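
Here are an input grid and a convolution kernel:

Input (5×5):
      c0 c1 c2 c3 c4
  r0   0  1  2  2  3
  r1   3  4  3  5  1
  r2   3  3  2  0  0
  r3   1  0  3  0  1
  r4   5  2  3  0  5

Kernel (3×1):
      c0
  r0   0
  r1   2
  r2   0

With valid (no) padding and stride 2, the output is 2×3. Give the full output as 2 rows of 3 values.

Output[0,0]: The receptive field on the input at this output position is [0 / 3 / 3]. Elementwise product with the kernel and sum: 3·2.

6 6 2
2 6 2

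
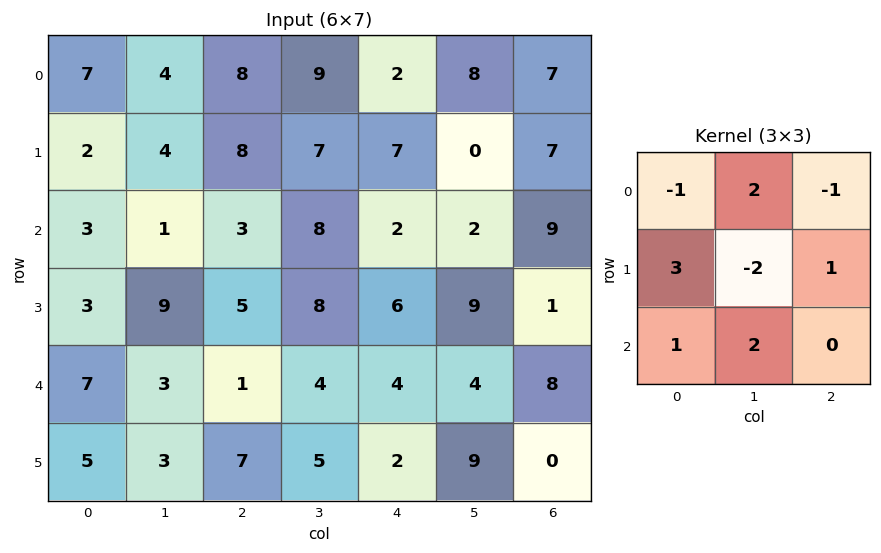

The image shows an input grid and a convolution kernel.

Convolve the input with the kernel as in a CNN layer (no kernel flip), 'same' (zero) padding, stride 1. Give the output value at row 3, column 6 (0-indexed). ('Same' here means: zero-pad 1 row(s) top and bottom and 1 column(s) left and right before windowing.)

61

The receptive field on the zero-padded input at this output position is [2 9 0 / 9 1 0 / 4 8 0]. Elementwise product with the kernel and sum: 2·-1 + 9·2 + 0·-1 + 9·3 + 1·-2 + 0·1 + 4·1 + 8·2.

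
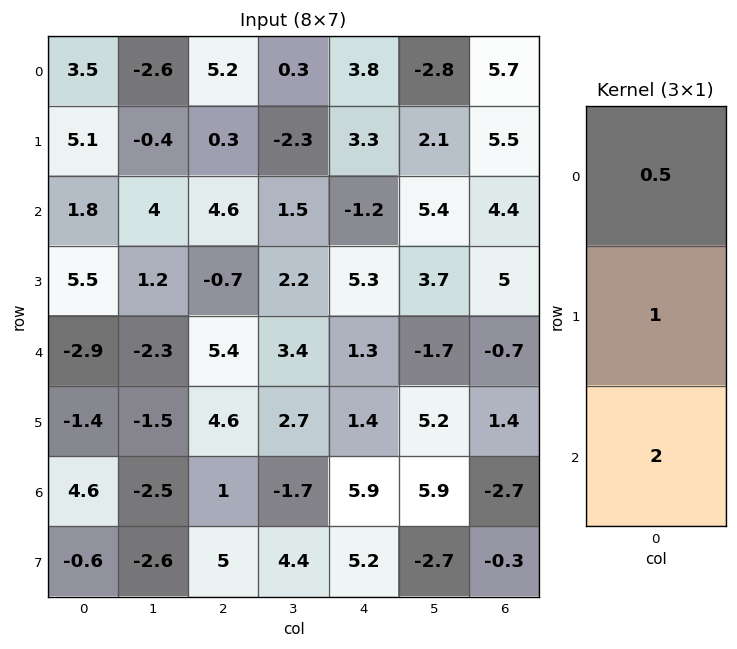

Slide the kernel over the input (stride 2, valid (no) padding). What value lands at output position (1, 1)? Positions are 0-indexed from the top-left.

The receptive field on the input at this output position is [4.6 / -0.7 / 5.4]. Elementwise product with the kernel and sum: 4.6·0.5 + -0.7·1 + 5.4·2.

12.4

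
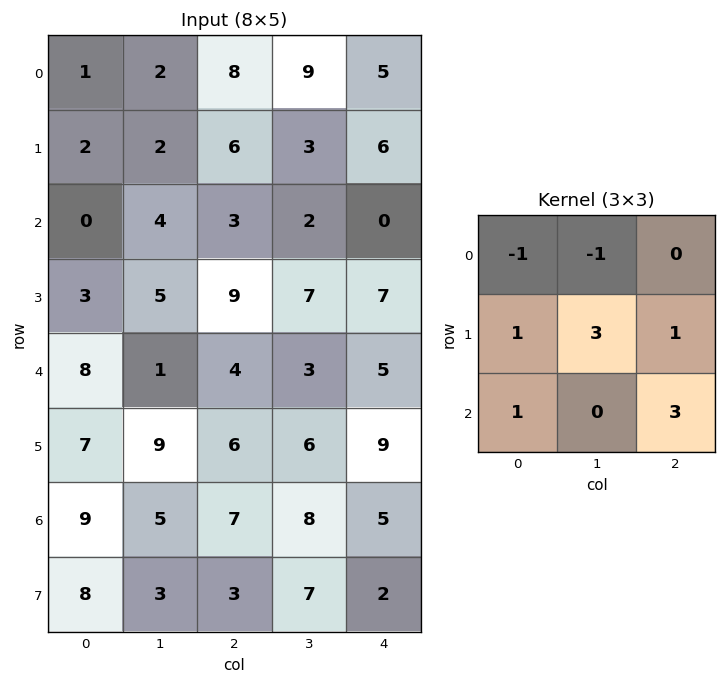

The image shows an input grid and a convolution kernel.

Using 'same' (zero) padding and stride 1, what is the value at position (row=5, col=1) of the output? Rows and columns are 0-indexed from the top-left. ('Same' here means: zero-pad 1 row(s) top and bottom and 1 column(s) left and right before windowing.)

61

The receptive field on the zero-padded input at this output position is [8 1 4 / 7 9 6 / 9 5 7]. Elementwise product with the kernel and sum: 8·-1 + 1·-1 + 7·1 + 9·3 + 6·1 + 9·1 + 7·3.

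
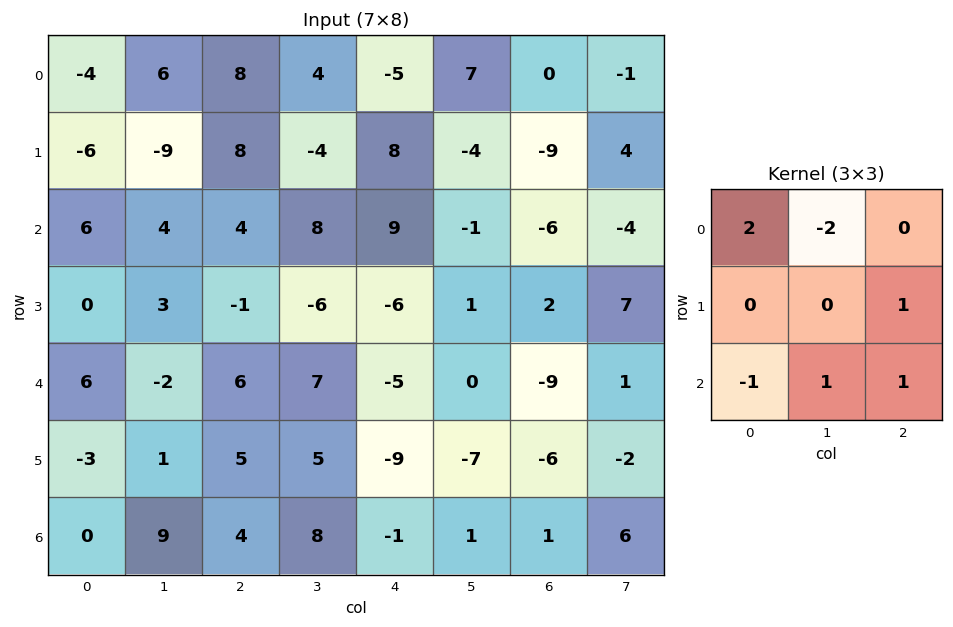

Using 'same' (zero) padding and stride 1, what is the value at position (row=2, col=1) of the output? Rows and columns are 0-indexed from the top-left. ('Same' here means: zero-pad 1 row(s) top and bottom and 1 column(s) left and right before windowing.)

12

The receptive field on the zero-padded input at this output position is [-6 -9 8 / 6 4 4 / 0 3 -1]. Elementwise product with the kernel and sum: -6·2 + -9·-2 + 4·1 + 0·-1 + 3·1 + -1·1.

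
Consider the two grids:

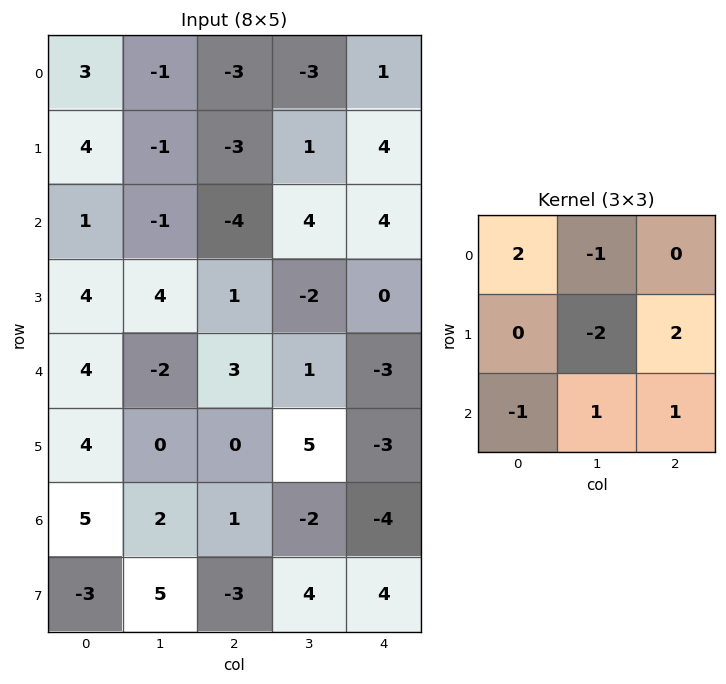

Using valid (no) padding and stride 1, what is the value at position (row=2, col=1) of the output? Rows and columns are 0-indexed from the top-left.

The receptive field on the input at this output position is [-1 -4 4 / 4 1 -2 / -2 3 1]. Elementwise product with the kernel and sum: -1·2 + -4·-1 + 1·-2 + -2·2 + -2·-1 + 3·1 + 1·1.

2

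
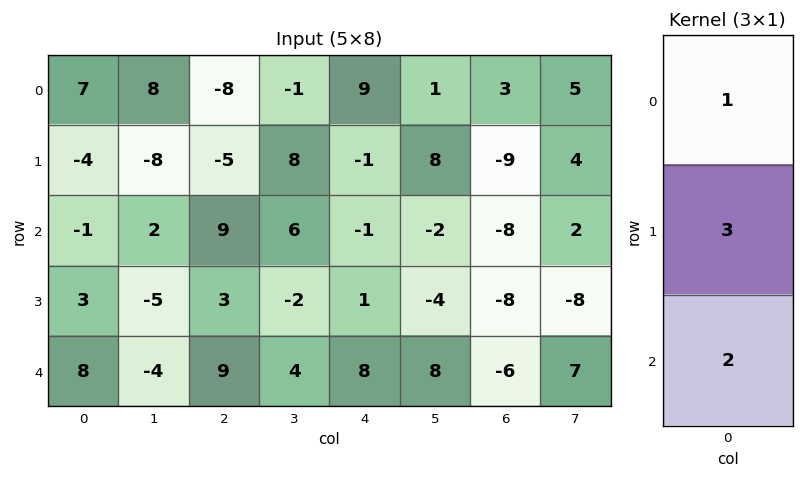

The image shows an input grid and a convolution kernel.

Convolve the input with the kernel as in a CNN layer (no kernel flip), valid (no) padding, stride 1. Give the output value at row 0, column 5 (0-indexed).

21

The receptive field on the input at this output position is [1 / 8 / -2]. Elementwise product with the kernel and sum: 1·1 + 8·3 + -2·2.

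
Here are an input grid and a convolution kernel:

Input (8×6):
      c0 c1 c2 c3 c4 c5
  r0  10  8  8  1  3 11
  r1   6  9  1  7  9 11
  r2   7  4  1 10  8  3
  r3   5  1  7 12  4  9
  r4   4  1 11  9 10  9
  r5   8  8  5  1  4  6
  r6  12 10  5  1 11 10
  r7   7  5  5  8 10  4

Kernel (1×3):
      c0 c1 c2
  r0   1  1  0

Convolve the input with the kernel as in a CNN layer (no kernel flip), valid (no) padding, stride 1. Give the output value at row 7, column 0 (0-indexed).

The receptive field on the input at this output position is [7 5 5]. Elementwise product with the kernel and sum: 7·1 + 5·1.

12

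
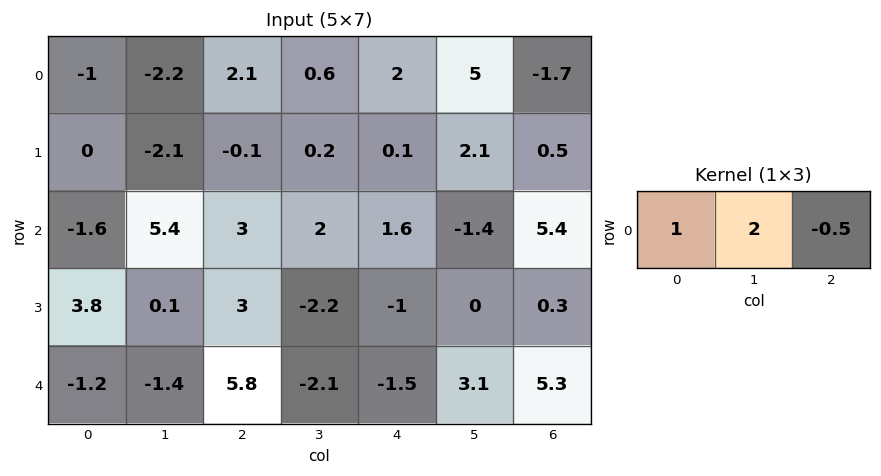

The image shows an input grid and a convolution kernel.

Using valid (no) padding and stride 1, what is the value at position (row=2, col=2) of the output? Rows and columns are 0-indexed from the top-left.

The receptive field on the input at this output position is [3 2 1.6]. Elementwise product with the kernel and sum: 3·1 + 2·2 + 1.6·-0.5.

6.2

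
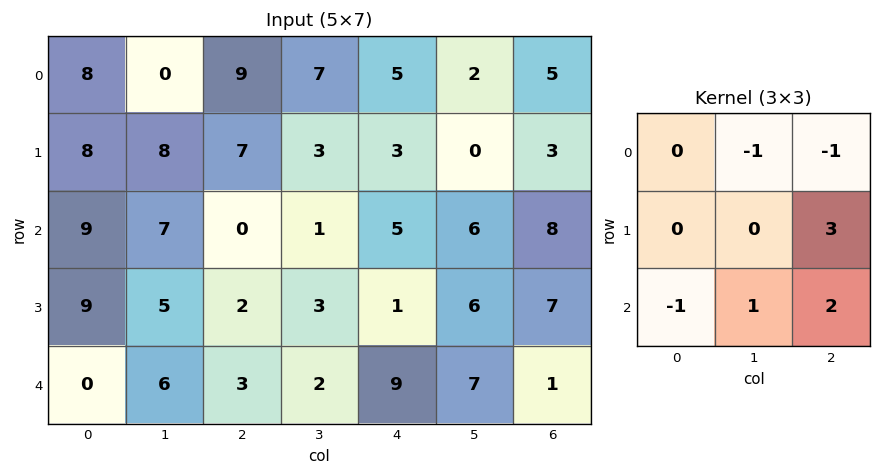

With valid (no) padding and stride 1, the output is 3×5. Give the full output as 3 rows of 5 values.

Output[0,0]: The receptive field on the input at this output position is [8 0 9 / 8 8 7 / 9 7 0]. Elementwise product with the kernel and sum: 0·-1 + 9·-1 + 7·3 + 9·-1 + 7·1 + 0·2.
Output[0,1]: The receptive field on the input at this output position is [0 9 7 / 8 7 3 / 7 0 1]. Elementwise product with the kernel and sum: 9·-1 + 7·-1 + 3·3 + 7·-1 + 0·1 + 1·2.

10 -12 8 9 19
-15 -4 12 25 40
11 9 14 28 7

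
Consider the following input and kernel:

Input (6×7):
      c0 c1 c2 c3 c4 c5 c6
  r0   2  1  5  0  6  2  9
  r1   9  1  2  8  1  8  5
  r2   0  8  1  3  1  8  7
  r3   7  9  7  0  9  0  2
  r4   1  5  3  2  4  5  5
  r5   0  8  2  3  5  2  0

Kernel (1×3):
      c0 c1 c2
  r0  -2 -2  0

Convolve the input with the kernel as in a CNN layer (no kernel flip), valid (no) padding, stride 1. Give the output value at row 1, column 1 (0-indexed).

The receptive field on the input at this output position is [1 2 8]. Elementwise product with the kernel and sum: 1·-2 + 2·-2.

-6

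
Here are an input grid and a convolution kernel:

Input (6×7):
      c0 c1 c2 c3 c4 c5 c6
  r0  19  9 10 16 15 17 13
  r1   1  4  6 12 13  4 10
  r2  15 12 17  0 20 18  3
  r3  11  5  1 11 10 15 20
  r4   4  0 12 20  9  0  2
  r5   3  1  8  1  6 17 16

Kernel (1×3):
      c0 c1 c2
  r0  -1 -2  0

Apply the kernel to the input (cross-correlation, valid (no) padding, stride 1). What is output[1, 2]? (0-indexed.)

-30

The receptive field on the input at this output position is [6 12 13]. Elementwise product with the kernel and sum: 6·-1 + 12·-2.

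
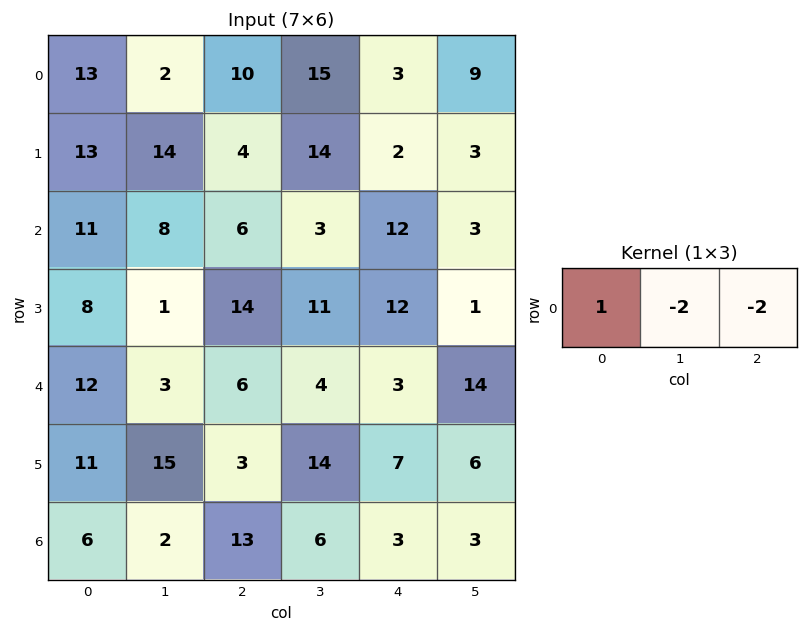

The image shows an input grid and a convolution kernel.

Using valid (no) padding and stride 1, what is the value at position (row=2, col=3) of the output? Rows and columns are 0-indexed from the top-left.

The receptive field on the input at this output position is [3 12 3]. Elementwise product with the kernel and sum: 3·1 + 12·-2 + 3·-2.

-27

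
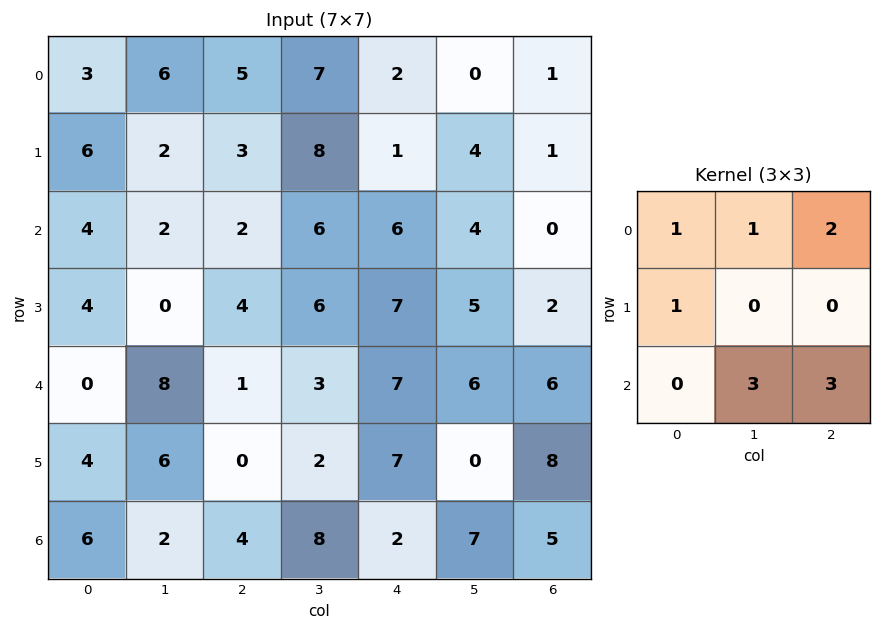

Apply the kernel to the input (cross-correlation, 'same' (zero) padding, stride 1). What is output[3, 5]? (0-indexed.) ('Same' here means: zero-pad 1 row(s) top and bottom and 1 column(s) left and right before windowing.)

53

The receptive field on the zero-padded input at this output position is [6 4 0 / 7 5 2 / 7 6 6]. Elementwise product with the kernel and sum: 6·1 + 4·1 + 0·2 + 7·1 + 6·3 + 6·3.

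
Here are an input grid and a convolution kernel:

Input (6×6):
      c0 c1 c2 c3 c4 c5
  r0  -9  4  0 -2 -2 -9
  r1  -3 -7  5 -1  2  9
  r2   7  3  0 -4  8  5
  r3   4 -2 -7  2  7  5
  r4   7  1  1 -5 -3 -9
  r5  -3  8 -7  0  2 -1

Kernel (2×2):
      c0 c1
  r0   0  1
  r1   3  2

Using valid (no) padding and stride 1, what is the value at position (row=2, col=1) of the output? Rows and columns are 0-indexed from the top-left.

-20

The receptive field on the input at this output position is [3 0 / -2 -7]. Elementwise product with the kernel and sum: 0·1 + -2·3 + -7·2.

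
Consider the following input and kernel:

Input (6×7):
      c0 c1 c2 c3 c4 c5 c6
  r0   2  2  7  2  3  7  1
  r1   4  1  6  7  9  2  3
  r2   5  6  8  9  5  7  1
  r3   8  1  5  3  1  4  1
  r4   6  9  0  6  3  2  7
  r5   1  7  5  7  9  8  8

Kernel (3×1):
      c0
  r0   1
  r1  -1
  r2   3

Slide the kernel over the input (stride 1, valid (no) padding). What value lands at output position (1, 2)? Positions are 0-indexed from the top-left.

13

The receptive field on the input at this output position is [6 / 8 / 5]. Elementwise product with the kernel and sum: 6·1 + 8·-1 + 5·3.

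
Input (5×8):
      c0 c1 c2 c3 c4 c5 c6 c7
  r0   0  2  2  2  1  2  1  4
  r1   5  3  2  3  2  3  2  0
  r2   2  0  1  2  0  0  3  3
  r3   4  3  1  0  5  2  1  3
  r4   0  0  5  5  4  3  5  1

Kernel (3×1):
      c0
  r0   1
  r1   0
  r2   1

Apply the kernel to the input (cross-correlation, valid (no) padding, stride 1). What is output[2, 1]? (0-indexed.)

0

The receptive field on the input at this output position is [0 / 3 / 0]. Elementwise product with the kernel and sum: 0·1 + 0·1.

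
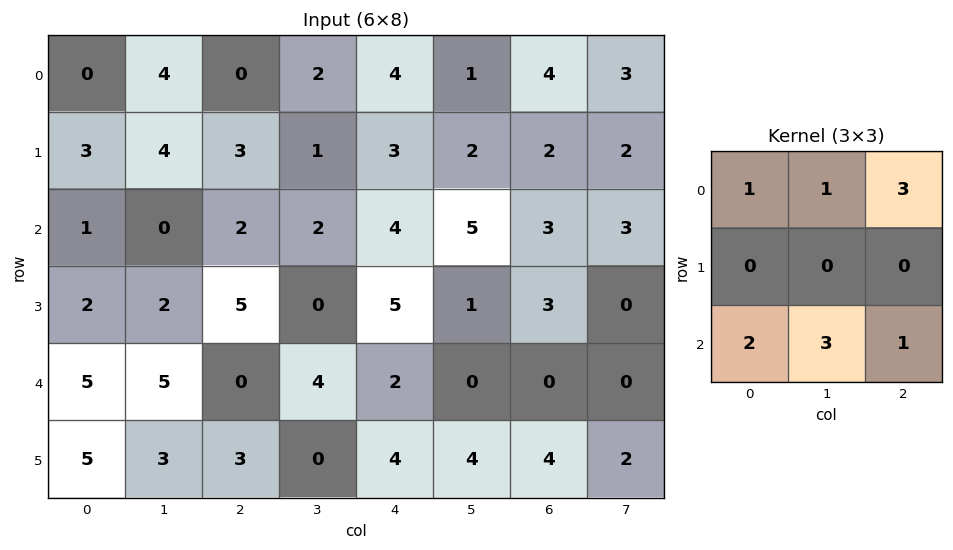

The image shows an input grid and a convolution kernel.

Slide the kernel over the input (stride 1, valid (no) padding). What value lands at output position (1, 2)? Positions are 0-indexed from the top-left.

The receptive field on the input at this output position is [3 1 3 / 2 2 4 / 5 0 5]. Elementwise product with the kernel and sum: 3·1 + 1·1 + 3·3 + 5·2 + 0·3 + 5·1.

28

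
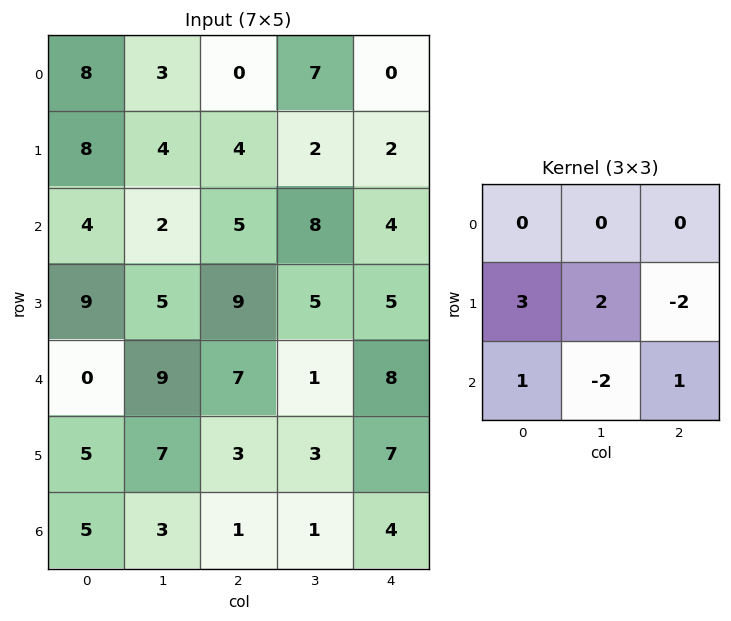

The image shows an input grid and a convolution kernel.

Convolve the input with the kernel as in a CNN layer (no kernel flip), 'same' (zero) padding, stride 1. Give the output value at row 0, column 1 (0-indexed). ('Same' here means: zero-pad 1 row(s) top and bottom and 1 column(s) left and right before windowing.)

The receptive field on the zero-padded input at this output position is [0 0 0 / 8 3 0 / 8 4 4]. Elementwise product with the kernel and sum: 8·3 + 3·2 + 0·-2 + 8·1 + 4·-2 + 4·1.

34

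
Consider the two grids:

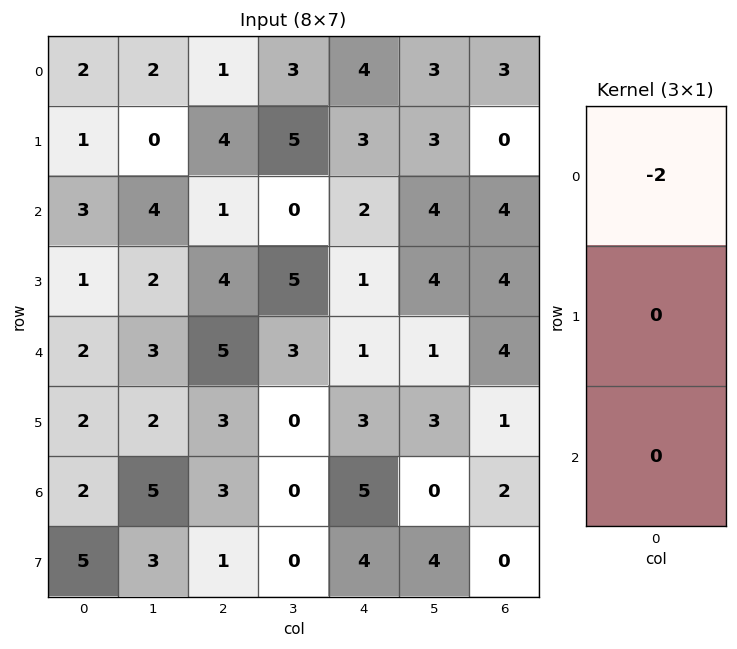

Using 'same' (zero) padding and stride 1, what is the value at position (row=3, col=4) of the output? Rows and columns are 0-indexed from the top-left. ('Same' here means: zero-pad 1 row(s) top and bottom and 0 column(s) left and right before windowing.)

-4

The receptive field on the zero-padded input at this output position is [2 / 1 / 1]. Elementwise product with the kernel and sum: 2·-2.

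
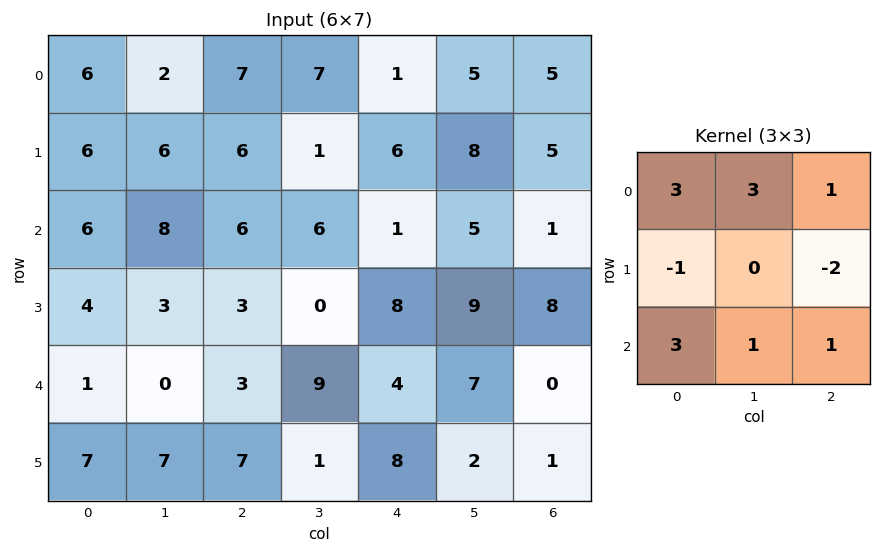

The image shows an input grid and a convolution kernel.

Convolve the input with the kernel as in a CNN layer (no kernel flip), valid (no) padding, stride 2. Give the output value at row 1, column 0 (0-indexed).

The receptive field on the input at this output position is [6 8 6 / 4 3 3 / 1 0 3]. Elementwise product with the kernel and sum: 6·3 + 8·3 + 6·1 + 4·-1 + 3·-2 + 1·3 + 0·1 + 3·1.

44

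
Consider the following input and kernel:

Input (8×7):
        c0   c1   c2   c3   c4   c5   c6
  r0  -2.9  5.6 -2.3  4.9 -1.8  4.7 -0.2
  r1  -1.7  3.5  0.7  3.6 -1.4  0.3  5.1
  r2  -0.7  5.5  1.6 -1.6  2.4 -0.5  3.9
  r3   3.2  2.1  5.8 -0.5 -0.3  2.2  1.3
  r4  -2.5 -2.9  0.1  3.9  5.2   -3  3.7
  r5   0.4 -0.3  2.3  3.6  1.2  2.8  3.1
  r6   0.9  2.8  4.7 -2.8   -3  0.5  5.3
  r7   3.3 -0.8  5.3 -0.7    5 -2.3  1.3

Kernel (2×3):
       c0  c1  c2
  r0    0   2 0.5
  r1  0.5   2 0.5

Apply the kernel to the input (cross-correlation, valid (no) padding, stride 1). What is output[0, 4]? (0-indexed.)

11.75

The receptive field on the input at this output position is [-1.8 4.7 -0.2 / -1.4 0.3 5.1]. Elementwise product with the kernel and sum: 4.7·2 + -0.2·0.5 + -1.4·0.5 + 0.3·2 + 5.1·0.5.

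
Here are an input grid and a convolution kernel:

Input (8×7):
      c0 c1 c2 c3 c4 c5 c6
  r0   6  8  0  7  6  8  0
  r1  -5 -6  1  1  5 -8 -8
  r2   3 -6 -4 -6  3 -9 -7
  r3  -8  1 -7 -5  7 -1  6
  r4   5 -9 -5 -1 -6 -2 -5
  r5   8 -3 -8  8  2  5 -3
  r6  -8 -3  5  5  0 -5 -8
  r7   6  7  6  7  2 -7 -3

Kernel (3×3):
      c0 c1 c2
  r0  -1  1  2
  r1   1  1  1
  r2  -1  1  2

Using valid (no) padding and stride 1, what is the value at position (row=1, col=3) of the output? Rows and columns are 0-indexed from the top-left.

-14

The receptive field on the input at this output position is [1 5 -8 / -6 3 -9 / -5 7 -1]. Elementwise product with the kernel and sum: 1·-1 + 5·1 + -8·2 + -6·1 + 3·1 + -9·1 + -5·-1 + 7·1 + -1·2.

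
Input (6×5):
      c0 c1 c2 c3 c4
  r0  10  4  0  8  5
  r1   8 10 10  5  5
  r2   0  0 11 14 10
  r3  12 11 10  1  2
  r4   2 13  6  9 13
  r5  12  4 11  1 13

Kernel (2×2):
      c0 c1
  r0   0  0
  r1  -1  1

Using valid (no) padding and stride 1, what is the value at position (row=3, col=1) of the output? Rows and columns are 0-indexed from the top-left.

The receptive field on the input at this output position is [11 10 / 13 6]. Elementwise product with the kernel and sum: 13·-1 + 6·1.

-7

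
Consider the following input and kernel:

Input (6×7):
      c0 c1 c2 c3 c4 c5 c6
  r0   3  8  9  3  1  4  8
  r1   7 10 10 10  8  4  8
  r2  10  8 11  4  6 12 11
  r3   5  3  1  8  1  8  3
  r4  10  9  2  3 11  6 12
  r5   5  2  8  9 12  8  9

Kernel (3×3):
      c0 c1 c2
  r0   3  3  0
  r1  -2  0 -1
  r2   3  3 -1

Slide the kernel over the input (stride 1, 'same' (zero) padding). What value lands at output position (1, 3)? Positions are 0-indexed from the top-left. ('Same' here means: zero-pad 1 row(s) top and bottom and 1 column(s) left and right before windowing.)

47

The receptive field on the zero-padded input at this output position is [9 3 1 / 10 10 8 / 11 4 6]. Elementwise product with the kernel and sum: 9·3 + 3·3 + 10·-2 + 8·-1 + 11·3 + 4·3 + 6·-1.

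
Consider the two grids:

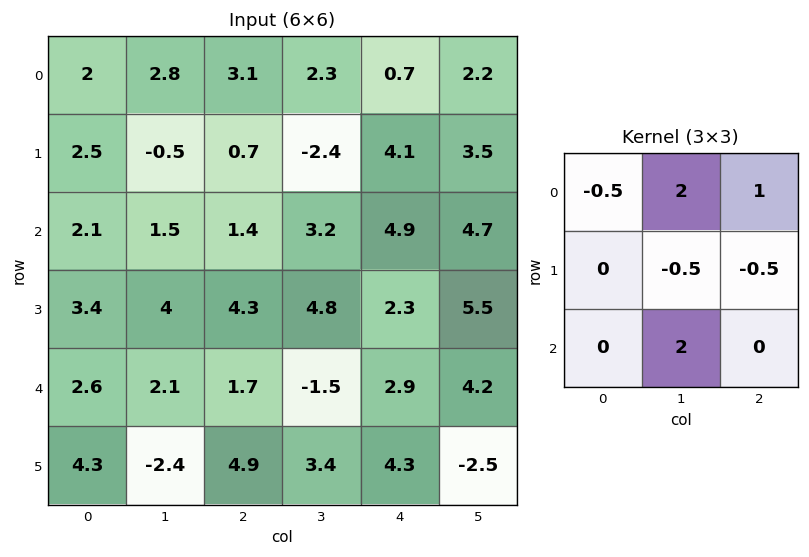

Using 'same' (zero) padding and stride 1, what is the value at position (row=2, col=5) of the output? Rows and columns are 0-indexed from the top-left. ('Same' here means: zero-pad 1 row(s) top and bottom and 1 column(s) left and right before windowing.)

The receptive field on the zero-padded input at this output position is [4.1 3.5 0 / 4.9 4.7 0 / 2.3 5.5 0]. Elementwise product with the kernel and sum: 4.1·-0.5 + 3.5·2 + 0·1 + 4.7·-0.5 + 0·-0.5 + 5.5·2.

13.6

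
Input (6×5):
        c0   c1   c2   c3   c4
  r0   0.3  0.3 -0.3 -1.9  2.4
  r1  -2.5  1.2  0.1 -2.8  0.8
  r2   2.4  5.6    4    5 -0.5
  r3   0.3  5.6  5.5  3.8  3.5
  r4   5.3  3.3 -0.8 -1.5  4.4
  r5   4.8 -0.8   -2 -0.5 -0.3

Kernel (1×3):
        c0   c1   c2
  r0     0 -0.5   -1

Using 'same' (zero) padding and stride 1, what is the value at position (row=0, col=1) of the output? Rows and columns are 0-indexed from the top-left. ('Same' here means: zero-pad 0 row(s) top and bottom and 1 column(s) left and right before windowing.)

The receptive field on the zero-padded input at this output position is [0.3 0.3 -0.3]. Elementwise product with the kernel and sum: 0.3·-0.5 + -0.3·-1.

0.15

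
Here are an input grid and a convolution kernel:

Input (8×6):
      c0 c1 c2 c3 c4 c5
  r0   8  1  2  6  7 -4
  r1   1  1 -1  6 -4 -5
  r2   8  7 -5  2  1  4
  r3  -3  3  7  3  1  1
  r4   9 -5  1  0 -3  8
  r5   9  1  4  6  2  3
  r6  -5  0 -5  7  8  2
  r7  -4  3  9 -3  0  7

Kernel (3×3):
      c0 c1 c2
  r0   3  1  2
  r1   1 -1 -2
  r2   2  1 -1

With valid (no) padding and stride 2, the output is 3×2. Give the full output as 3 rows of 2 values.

Output[0,0]: The receptive field on the input at this output position is [8 1 2 / 1 1 -1 / 8 7 -5]. Elementwise product with the kernel and sum: 8·3 + 1·1 + 2·2 + 1·1 + 1·-1 + -1·-2 + 8·2 + 7·1 + -5·-1.
Output[0,1]: The receptive field on the input at this output position is [2 6 7 / -1 6 -4 / -5 2 1]. Elementwise product with the kernel and sum: 2·3 + 6·1 + 7·2 + -1·1 + 6·-1 + -4·-2 + -5·2 + 2·1 + 1·-1.

59 18
13 -4
19 -20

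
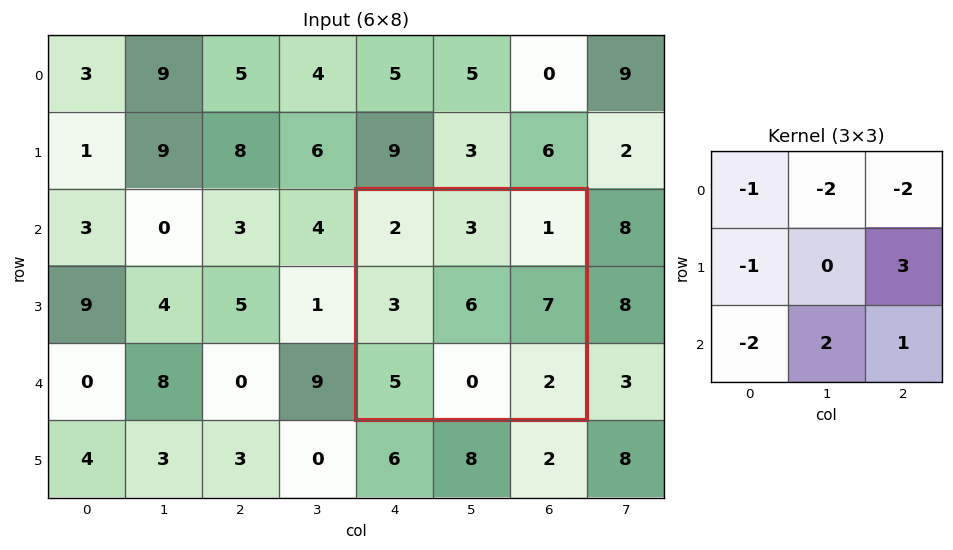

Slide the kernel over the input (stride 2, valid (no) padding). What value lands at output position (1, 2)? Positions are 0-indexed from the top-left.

The receptive field on the input at this output position is [2 3 1 / 3 6 7 / 5 0 2]. Elementwise product with the kernel and sum: 2·-1 + 3·-2 + 1·-2 + 3·-1 + 7·3 + 5·-2 + 0·2 + 2·1.

0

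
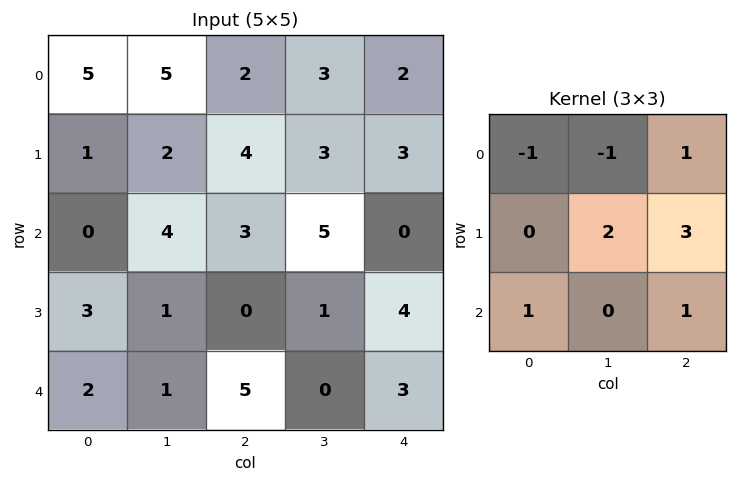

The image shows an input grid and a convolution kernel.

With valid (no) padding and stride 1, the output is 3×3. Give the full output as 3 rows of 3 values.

11 22 15
21 20 10
8 2 14

Output[0,0]: The receptive field on the input at this output position is [5 5 2 / 1 2 4 / 0 4 3]. Elementwise product with the kernel and sum: 5·-1 + 5·-1 + 2·1 + 2·2 + 4·3 + 0·1 + 3·1.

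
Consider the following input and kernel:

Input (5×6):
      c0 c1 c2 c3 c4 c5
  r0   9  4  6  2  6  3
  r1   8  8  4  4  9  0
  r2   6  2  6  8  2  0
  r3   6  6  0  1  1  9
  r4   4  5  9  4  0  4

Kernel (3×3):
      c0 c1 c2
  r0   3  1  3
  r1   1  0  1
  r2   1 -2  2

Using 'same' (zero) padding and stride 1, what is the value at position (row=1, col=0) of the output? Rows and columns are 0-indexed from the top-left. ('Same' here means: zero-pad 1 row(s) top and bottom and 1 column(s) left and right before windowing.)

21

The receptive field on the zero-padded input at this output position is [0 9 4 / 0 8 8 / 0 6 2]. Elementwise product with the kernel and sum: 0·3 + 9·1 + 4·3 + 0·1 + 8·1 + 0·1 + 6·-2 + 2·2.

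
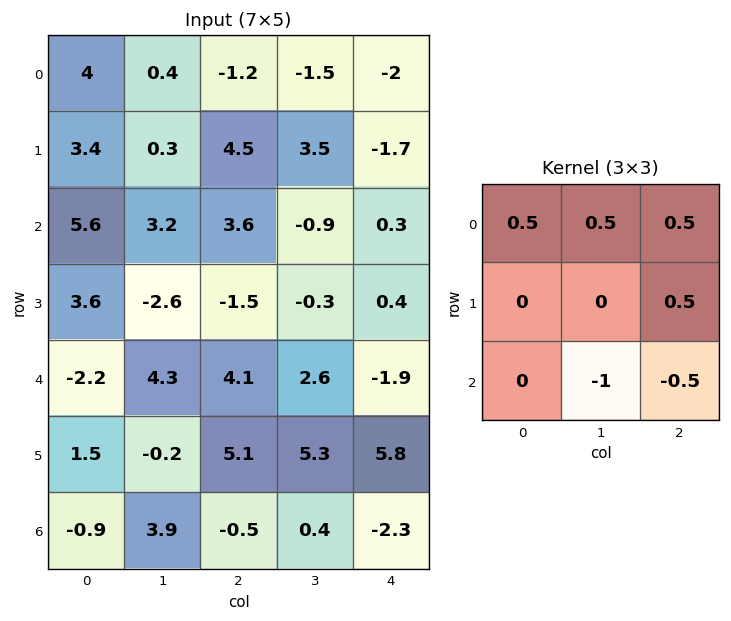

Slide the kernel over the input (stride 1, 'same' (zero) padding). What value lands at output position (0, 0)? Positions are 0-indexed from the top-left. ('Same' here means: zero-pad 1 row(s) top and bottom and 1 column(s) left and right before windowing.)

The receptive field on the zero-padded input at this output position is [0 0 0 / 0 4 0.4 / 0 3.4 0.3]. Elementwise product with the kernel and sum: 0·0.5 + 0·0.5 + 0·0.5 + 0.4·0.5 + 3.4·-1 + 0.3·-0.5.

-3.35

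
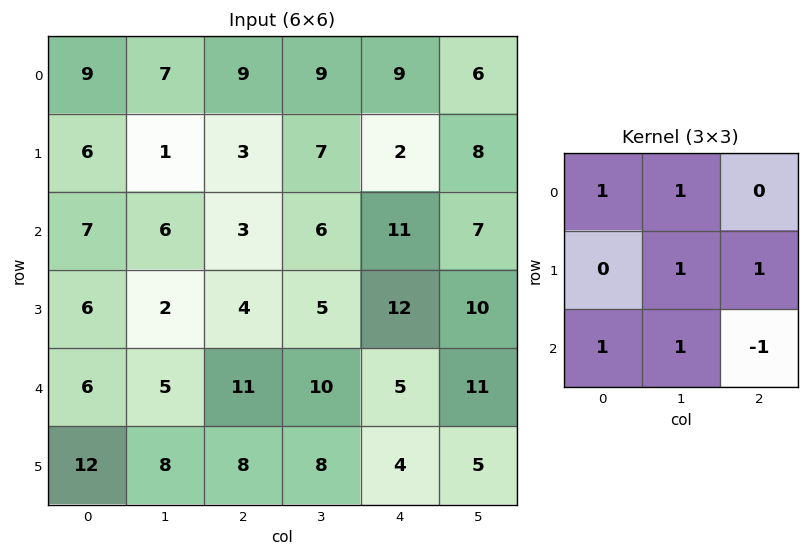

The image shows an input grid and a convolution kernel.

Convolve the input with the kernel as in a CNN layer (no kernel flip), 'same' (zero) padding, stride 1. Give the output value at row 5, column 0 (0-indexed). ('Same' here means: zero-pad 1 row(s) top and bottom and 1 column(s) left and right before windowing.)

26

The receptive field on the zero-padded input at this output position is [0 6 5 / 0 12 8 / 0 0 0]. Elementwise product with the kernel and sum: 0·1 + 6·1 + 12·1 + 8·1 + 0·1 + 0·1 + 0·-1.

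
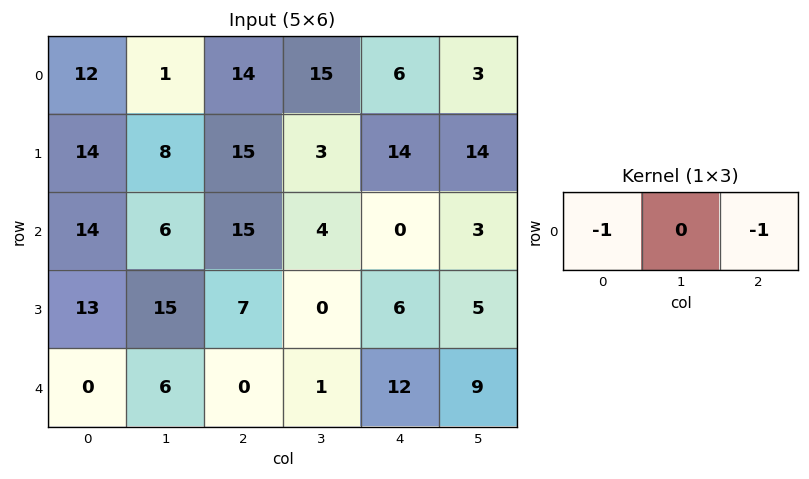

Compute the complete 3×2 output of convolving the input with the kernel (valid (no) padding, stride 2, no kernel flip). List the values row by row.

Output[0,0]: The receptive field on the input at this output position is [12 1 14]. Elementwise product with the kernel and sum: 12·-1 + 14·-1.
Output[0,1]: The receptive field on the input at this output position is [14 15 6]. Elementwise product with the kernel and sum: 14·-1 + 6·-1.

-26 -20
-29 -15
0 -12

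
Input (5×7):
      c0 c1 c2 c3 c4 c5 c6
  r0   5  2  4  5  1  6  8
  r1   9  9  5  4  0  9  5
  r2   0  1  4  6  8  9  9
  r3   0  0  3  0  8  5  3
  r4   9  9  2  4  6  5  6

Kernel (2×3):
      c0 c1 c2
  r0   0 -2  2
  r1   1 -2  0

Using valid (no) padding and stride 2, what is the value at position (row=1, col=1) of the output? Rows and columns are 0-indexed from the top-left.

7

The receptive field on the input at this output position is [4 6 8 / 3 0 8]. Elementwise product with the kernel and sum: 6·-2 + 8·2 + 3·1 + 0·-2.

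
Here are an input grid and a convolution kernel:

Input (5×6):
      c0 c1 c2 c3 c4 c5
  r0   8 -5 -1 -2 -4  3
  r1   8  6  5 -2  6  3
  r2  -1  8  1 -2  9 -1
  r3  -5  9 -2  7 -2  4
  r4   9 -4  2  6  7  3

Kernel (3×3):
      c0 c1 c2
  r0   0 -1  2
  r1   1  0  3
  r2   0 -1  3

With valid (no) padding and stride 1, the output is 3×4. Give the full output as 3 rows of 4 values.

Output[0,0]: The receptive field on the input at this output position is [8 -5 -1 / 8 6 5 / -1 8 1]. Elementwise product with the kernel and sum: -5·-1 + -1·2 + 8·1 + 5·3 + 8·-1 + 1·3.

21 -10 46 5
-9 16 29 9
-7 41 27 10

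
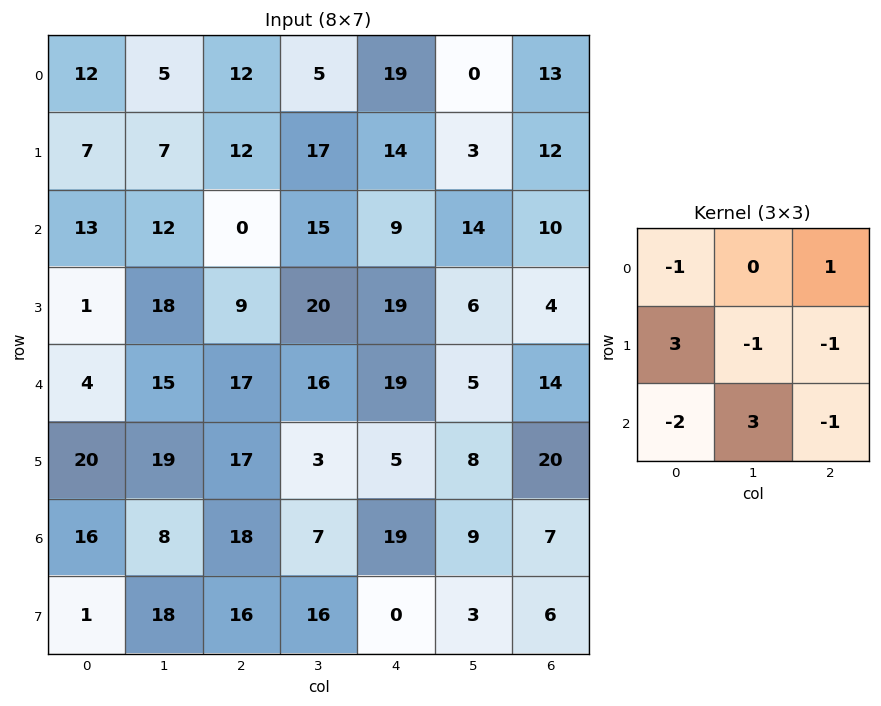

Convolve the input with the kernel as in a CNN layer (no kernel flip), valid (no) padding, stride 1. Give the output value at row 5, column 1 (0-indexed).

The receptive field on the input at this output position is [19 17 3 / 8 18 7 / 18 16 16]. Elementwise product with the kernel and sum: 19·-1 + 3·1 + 8·3 + 18·-1 + 7·-1 + 18·-2 + 16·3 + 16·-1.

-21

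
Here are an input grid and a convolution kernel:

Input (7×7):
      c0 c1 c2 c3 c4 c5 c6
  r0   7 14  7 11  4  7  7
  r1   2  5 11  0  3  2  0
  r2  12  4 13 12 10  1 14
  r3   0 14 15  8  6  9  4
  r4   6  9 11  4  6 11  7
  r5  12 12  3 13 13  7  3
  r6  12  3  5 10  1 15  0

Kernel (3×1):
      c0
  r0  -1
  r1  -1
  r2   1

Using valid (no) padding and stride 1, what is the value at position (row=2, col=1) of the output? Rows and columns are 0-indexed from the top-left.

-9

The receptive field on the input at this output position is [4 / 14 / 9]. Elementwise product with the kernel and sum: 4·-1 + 14·-1 + 9·1.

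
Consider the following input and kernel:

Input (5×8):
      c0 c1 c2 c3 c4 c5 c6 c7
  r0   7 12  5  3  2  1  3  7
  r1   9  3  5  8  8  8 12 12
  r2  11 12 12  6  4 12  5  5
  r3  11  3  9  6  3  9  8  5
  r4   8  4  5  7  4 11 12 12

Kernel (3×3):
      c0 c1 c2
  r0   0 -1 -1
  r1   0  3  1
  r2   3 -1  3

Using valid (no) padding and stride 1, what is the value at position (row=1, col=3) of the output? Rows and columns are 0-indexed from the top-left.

The receptive field on the input at this output position is [8 8 8 / 6 4 12 / 6 3 9]. Elementwise product with the kernel and sum: 8·-1 + 8·-1 + 4·3 + 12·1 + 6·3 + 3·-1 + 9·3.

50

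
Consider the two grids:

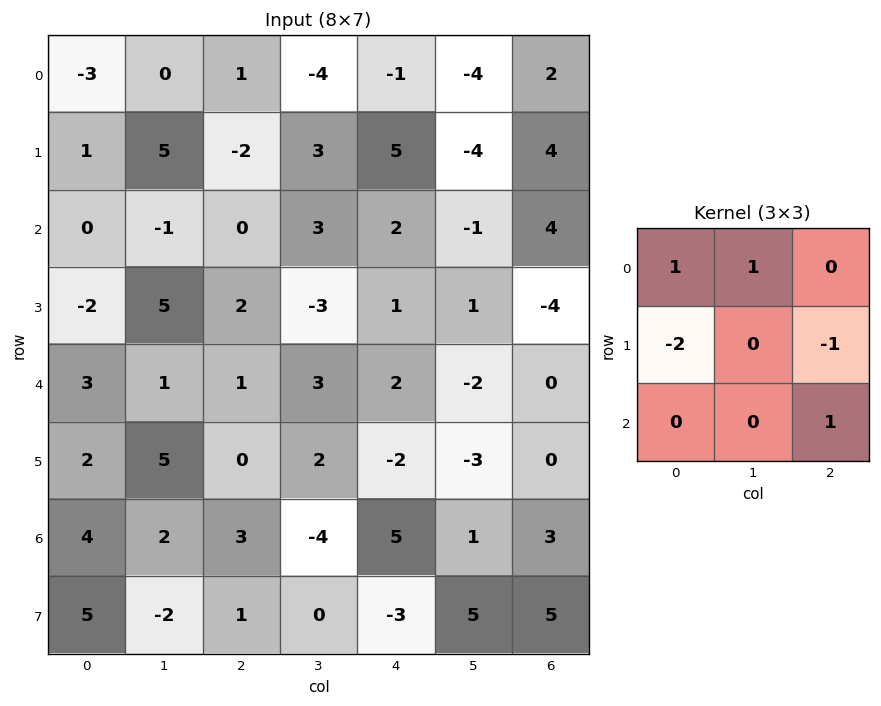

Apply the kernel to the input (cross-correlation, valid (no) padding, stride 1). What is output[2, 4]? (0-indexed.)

3

The receptive field on the input at this output position is [2 -1 4 / 1 1 -4 / 2 -2 0]. Elementwise product with the kernel and sum: 2·1 + -1·1 + 1·-2 + -4·-1 + 0·1.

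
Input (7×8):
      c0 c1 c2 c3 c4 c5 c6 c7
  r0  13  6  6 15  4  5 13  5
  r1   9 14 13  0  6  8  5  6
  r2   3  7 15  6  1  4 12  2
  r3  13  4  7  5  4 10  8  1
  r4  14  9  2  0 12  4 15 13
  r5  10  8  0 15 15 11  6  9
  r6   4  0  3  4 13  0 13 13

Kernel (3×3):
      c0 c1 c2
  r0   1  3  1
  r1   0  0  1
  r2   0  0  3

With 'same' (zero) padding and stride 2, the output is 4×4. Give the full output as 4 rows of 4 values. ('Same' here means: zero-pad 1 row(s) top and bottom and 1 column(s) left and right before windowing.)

Output[0,0]: The receptive field on the zero-padded input at this output position is [0 0 0 / 0 13 6 / 0 9 14]. Elementwise product with the kernel and sum: 0·1 + 0·3 + 0·1 + 6·1 + 14·3.
Output[0,1]: The receptive field on the zero-padded input at this output position is [0 0 0 / 6 6 15 / 14 13 0]. Elementwise product with the kernel and sum: 0·1 + 0·3 + 0·1 + 15·1 + 0·3.

48 15 29 23
60 74 60 34
76 75 64 75
38 27 71 51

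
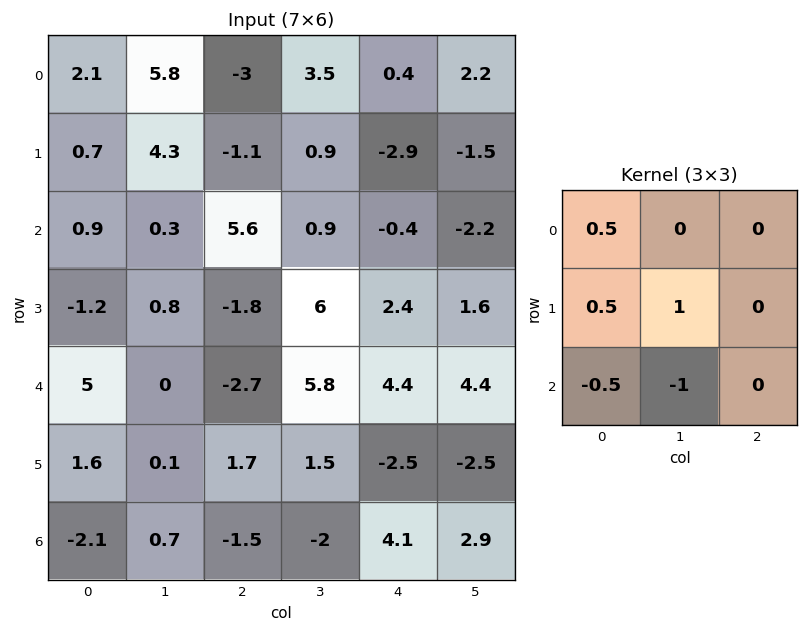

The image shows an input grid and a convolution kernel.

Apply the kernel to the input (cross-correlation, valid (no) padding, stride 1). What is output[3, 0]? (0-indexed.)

The receptive field on the input at this output position is [-1.2 0.8 -1.8 / 5 0 -2.7 / 1.6 0.1 1.7]. Elementwise product with the kernel and sum: -1.2·0.5 + 5·0.5 + 0·1 + 1.6·-0.5 + 0.1·-1.

1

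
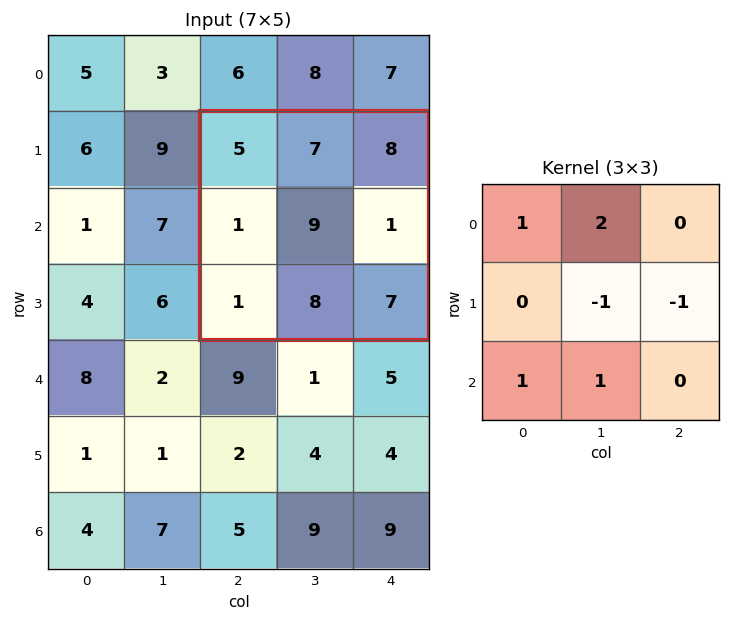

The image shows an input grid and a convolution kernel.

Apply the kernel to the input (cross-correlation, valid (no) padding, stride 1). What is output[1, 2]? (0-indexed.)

18

The receptive field on the input at this output position is [5 7 8 / 1 9 1 / 1 8 7]. Elementwise product with the kernel and sum: 5·1 + 7·2 + 9·-1 + 1·-1 + 1·1 + 8·1.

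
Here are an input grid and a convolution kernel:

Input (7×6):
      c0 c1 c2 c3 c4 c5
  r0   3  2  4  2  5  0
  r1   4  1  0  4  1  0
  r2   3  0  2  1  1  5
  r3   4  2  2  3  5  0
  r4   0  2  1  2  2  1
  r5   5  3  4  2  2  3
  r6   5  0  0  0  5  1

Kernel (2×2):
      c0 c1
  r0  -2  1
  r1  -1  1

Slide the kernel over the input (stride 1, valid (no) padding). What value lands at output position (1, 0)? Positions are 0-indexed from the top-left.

The receptive field on the input at this output position is [4 1 / 3 0]. Elementwise product with the kernel and sum: 4·-2 + 1·1 + 3·-1 + 0·1.

-10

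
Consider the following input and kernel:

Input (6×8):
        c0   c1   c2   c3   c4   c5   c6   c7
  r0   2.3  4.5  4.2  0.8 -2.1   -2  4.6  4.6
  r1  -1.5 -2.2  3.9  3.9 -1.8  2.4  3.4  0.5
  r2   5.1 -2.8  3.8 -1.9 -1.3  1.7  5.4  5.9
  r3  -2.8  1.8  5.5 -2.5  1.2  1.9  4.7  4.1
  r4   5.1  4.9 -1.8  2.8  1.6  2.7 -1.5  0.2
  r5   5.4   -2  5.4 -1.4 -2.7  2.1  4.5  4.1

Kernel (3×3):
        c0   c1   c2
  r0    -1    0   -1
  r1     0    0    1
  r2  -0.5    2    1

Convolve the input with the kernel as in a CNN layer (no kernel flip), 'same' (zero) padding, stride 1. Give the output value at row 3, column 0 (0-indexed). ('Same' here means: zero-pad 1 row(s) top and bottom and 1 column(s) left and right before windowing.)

The receptive field on the zero-padded input at this output position is [0 5.1 -2.8 / 0 -2.8 1.8 / 0 5.1 4.9]. Elementwise product with the kernel and sum: 0·-1 + -2.8·-1 + 1.8·1 + 0·-0.5 + 5.1·2 + 4.9·1.

19.7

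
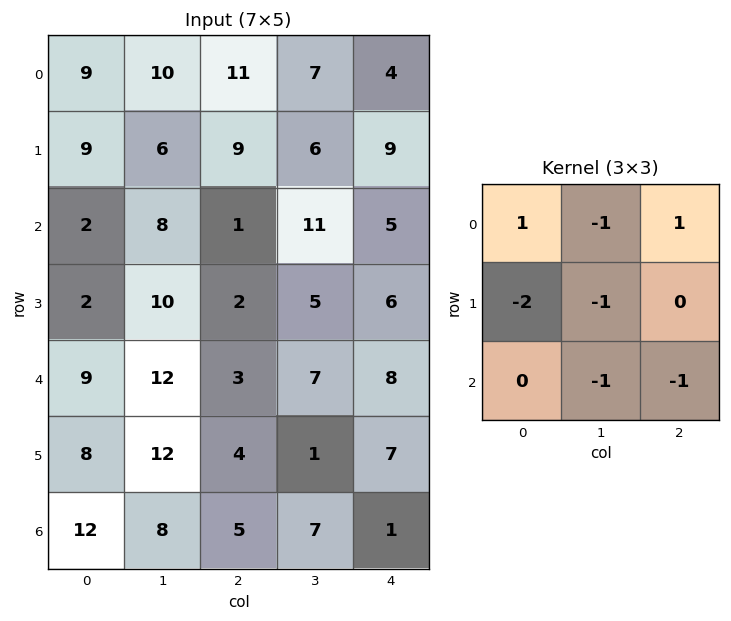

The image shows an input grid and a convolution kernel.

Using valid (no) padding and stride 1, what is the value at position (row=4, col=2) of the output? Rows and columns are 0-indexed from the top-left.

-13

The receptive field on the input at this output position is [3 7 8 / 4 1 7 / 5 7 1]. Elementwise product with the kernel and sum: 3·1 + 7·-1 + 8·1 + 4·-2 + 1·-1 + 7·-1 + 1·-1.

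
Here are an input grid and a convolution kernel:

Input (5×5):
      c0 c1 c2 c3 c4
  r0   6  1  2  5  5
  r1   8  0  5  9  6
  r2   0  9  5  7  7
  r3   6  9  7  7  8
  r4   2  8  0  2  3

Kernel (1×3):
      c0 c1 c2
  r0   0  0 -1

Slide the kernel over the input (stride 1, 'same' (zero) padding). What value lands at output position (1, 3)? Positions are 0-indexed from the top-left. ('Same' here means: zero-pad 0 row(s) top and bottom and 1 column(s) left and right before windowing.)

-6

The receptive field on the zero-padded input at this output position is [5 9 6]. Elementwise product with the kernel and sum: 6·-1.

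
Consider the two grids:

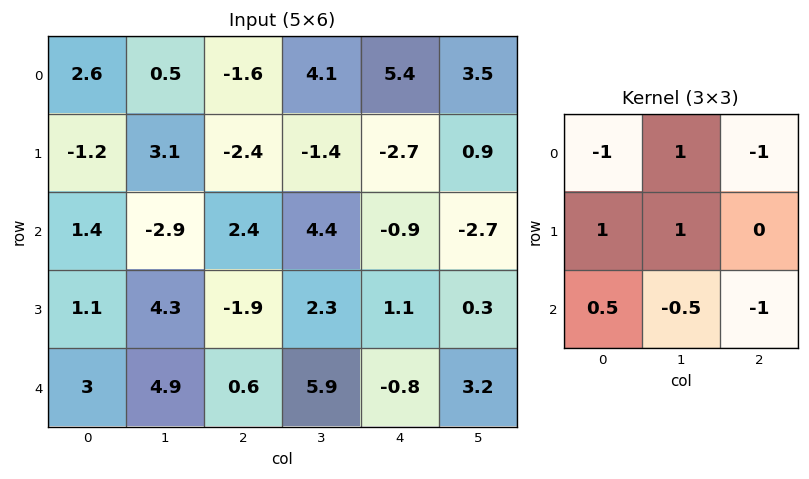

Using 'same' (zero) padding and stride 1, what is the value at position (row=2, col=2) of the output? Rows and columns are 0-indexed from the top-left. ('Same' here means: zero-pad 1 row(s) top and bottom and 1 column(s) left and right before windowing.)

The receptive field on the zero-padded input at this output position is [3.1 -2.4 -1.4 / -2.9 2.4 4.4 / 4.3 -1.9 2.3]. Elementwise product with the kernel and sum: 3.1·-1 + -2.4·1 + -1.4·-1 + -2.9·1 + 2.4·1 + 4.3·0.5 + -1.9·-0.5 + 2.3·-1.

-3.8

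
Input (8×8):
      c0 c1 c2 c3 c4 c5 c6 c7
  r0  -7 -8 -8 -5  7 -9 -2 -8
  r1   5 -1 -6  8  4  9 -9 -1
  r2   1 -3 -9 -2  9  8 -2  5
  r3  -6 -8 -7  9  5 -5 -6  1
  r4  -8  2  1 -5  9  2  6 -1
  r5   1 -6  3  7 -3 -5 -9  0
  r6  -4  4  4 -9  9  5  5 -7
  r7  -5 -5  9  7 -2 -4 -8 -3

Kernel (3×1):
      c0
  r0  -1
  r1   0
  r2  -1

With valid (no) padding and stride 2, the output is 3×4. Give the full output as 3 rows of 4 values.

6 17 -16 4
7 8 -18 -4
12 -5 -18 -11

Output[0,0]: The receptive field on the input at this output position is [-7 / 5 / 1]. Elementwise product with the kernel and sum: -7·-1 + 1·-1.
Output[0,1]: The receptive field on the input at this output position is [-8 / -6 / -9]. Elementwise product with the kernel and sum: -8·-1 + -9·-1.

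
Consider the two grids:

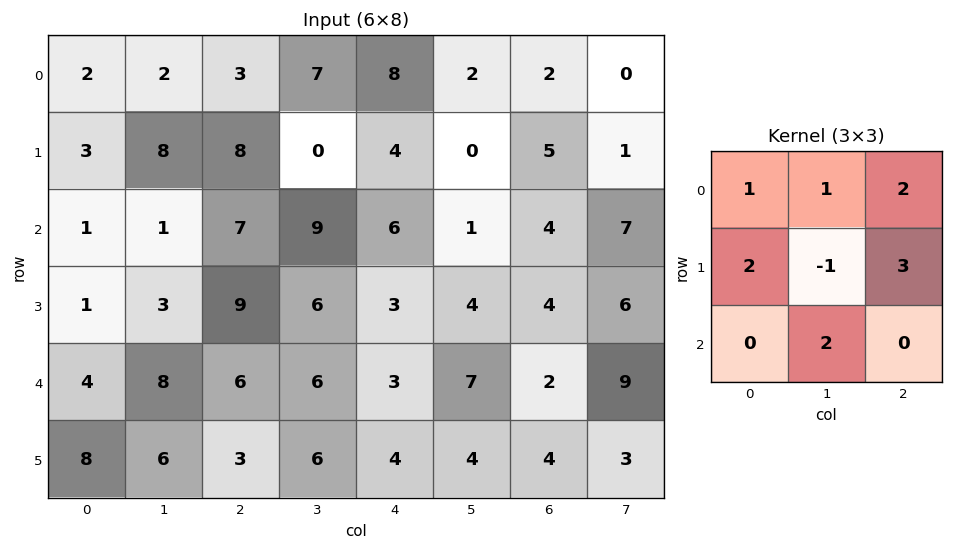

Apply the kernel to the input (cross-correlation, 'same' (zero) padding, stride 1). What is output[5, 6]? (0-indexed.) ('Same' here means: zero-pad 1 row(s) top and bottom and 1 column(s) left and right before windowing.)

The receptive field on the zero-padded input at this output position is [7 2 9 / 4 4 3 / 0 0 0]. Elementwise product with the kernel and sum: 7·1 + 2·1 + 9·2 + 4·2 + 4·-1 + 3·3 + 0·2.

40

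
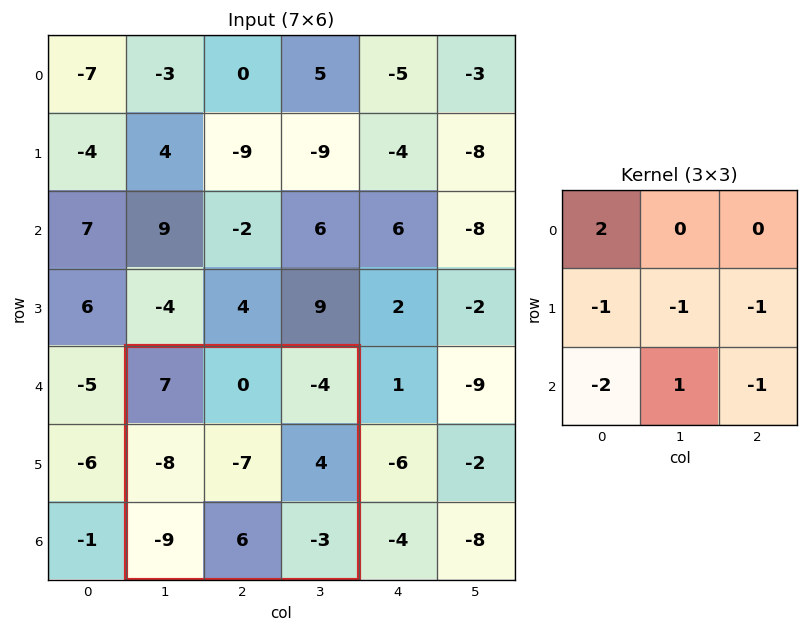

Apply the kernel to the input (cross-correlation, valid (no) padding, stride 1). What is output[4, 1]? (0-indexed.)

52

The receptive field on the input at this output position is [7 0 -4 / -8 -7 4 / -9 6 -3]. Elementwise product with the kernel and sum: 7·2 + -8·-1 + -7·-1 + 4·-1 + -9·-2 + 6·1 + -3·-1.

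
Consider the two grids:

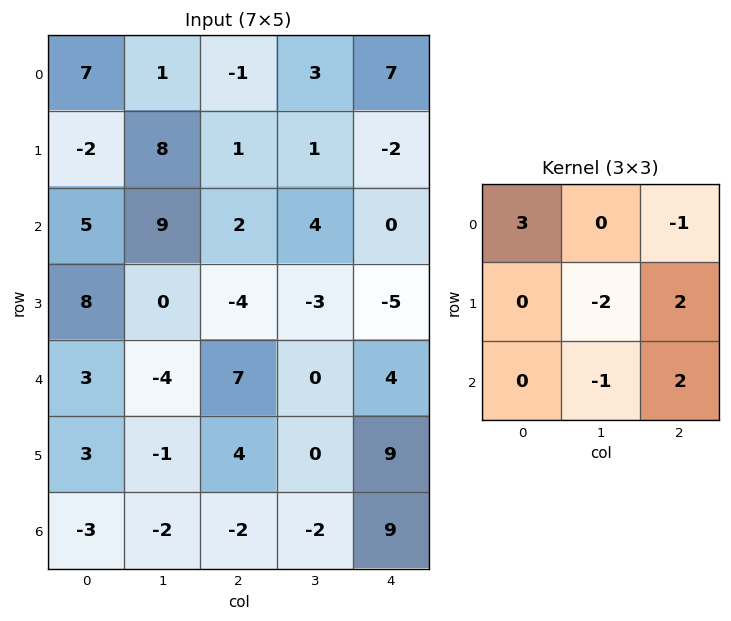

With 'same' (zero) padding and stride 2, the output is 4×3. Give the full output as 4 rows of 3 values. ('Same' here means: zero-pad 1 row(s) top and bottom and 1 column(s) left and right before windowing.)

6 9 -12
-8 25 8
-19 -15 -26
3 -3 -18

Output[0,0]: The receptive field on the zero-padded input at this output position is [0 0 0 / 0 7 1 / 0 -2 8]. Elementwise product with the kernel and sum: 0·3 + 0·-1 + 7·-2 + 1·2 + -2·-1 + 8·2.
Output[0,1]: The receptive field on the zero-padded input at this output position is [0 0 0 / 1 -1 3 / 8 1 1]. Elementwise product with the kernel and sum: 0·3 + 0·-1 + -1·-2 + 3·2 + 1·-1 + 1·2.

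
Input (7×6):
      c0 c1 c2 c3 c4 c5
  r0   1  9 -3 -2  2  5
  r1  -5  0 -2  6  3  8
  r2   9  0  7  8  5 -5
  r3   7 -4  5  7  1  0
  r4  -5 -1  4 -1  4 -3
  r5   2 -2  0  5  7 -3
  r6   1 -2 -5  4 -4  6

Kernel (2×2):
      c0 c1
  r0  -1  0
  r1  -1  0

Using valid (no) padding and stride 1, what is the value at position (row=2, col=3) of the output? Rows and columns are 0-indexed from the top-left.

-15

The receptive field on the input at this output position is [8 5 / 7 1]. Elementwise product with the kernel and sum: 8·-1 + 7·-1.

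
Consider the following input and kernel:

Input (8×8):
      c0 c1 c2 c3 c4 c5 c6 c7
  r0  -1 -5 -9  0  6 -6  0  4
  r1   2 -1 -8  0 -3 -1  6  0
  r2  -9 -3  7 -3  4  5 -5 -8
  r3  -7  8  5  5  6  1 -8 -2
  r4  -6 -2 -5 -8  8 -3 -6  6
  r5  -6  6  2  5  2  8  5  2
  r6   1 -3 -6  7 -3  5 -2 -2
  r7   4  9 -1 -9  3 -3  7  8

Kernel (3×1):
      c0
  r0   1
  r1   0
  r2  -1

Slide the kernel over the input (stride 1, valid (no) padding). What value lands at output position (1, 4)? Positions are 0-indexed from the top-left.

-9

The receptive field on the input at this output position is [-3 / 4 / 6]. Elementwise product with the kernel and sum: -3·1 + 6·-1.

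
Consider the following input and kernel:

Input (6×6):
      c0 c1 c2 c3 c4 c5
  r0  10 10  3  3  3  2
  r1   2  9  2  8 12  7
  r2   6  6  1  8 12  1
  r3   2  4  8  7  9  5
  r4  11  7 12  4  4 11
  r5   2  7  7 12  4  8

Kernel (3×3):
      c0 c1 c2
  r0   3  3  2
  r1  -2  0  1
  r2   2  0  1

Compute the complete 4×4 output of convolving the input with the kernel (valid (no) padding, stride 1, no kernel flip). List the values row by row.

Output[0,0]: The receptive field on the input at this output position is [10 10 3 / 2 9 2 / 6 6 1]. Elementwise product with the kernel and sum: 10·3 + 10·3 + 3·2 + 2·-2 + 2·1 + 6·2 + 1·1.

77 55 46 30
38 60 89 78
76 54 72 72
35 66 61 93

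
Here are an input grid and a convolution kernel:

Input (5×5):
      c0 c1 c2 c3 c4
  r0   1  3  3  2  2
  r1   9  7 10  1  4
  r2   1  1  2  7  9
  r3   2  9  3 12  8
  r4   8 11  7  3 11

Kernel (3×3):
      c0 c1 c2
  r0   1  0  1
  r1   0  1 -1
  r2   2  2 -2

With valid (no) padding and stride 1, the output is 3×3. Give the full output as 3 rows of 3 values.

Output[0,0]: The receptive field on the input at this output position is [1 3 3 / 9 7 10 / 1 1 2]. Elementwise product with the kernel and sum: 1·1 + 3·1 + 7·1 + 10·-1 + 1·2 + 1·2 + 2·-2.

1 6 2
34 3 26
33 29 13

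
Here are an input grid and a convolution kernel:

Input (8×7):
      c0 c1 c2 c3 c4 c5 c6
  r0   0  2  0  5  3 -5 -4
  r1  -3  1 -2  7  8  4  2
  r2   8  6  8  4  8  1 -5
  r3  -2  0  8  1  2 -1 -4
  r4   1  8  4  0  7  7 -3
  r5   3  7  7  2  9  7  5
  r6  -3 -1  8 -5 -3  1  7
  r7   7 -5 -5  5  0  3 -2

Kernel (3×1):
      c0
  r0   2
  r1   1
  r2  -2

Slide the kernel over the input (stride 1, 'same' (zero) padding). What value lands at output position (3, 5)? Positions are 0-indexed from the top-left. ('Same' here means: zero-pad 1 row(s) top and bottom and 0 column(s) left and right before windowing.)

The receptive field on the zero-padded input at this output position is [1 / -1 / 7]. Elementwise product with the kernel and sum: 1·2 + -1·1 + 7·-2.

-13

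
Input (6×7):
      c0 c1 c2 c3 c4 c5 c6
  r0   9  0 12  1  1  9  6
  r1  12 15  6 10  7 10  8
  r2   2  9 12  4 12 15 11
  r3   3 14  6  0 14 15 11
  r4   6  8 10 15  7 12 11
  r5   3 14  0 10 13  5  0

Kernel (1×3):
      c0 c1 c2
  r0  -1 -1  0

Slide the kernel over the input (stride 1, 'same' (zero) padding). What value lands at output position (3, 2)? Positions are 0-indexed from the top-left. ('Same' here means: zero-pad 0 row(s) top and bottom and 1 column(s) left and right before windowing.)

The receptive field on the zero-padded input at this output position is [14 6 0]. Elementwise product with the kernel and sum: 14·-1 + 6·-1.

-20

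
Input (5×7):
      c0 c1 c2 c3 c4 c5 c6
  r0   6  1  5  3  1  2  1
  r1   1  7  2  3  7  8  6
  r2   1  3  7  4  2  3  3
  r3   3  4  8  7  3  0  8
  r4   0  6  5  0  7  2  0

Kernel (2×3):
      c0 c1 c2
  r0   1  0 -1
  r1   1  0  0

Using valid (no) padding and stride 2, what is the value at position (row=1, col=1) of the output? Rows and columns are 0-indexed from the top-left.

The receptive field on the input at this output position is [7 4 2 / 8 7 3]. Elementwise product with the kernel and sum: 7·1 + 2·-1 + 8·1.

13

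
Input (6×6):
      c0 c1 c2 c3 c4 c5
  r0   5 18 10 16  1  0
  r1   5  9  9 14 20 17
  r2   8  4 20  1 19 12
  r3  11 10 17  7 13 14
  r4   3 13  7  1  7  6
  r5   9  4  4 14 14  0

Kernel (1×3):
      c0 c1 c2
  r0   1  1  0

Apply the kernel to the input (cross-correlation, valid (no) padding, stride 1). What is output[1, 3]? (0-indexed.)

34

The receptive field on the input at this output position is [14 20 17]. Elementwise product with the kernel and sum: 14·1 + 20·1.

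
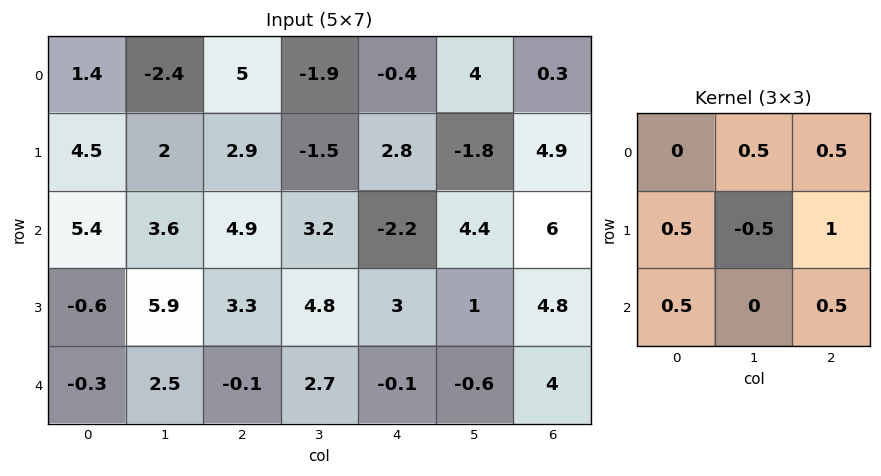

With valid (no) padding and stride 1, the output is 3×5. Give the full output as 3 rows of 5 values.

10.6 3 5.2 1.65 11.25
9.6 8.6 2.45 10.5 8.15
4.1 12.75 2.65 4.05 12.95

Output[0,0]: The receptive field on the input at this output position is [1.4 -2.4 5 / 4.5 2 2.9 / 5.4 3.6 4.9]. Elementwise product with the kernel and sum: -2.4·0.5 + 5·0.5 + 4.5·0.5 + 2·-0.5 + 2.9·1 + 5.4·0.5 + 4.9·0.5.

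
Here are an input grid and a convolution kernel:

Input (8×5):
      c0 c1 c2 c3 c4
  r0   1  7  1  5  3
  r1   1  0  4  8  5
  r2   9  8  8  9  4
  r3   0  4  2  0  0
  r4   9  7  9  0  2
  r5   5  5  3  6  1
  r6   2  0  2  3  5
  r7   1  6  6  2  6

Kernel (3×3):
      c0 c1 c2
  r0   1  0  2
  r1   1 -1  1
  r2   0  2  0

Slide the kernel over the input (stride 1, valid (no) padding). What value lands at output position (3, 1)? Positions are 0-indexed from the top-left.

8

The receptive field on the input at this output position is [4 2 0 / 7 9 0 / 5 3 6]. Elementwise product with the kernel and sum: 4·1 + 0·2 + 7·1 + 9·-1 + 0·1 + 3·2.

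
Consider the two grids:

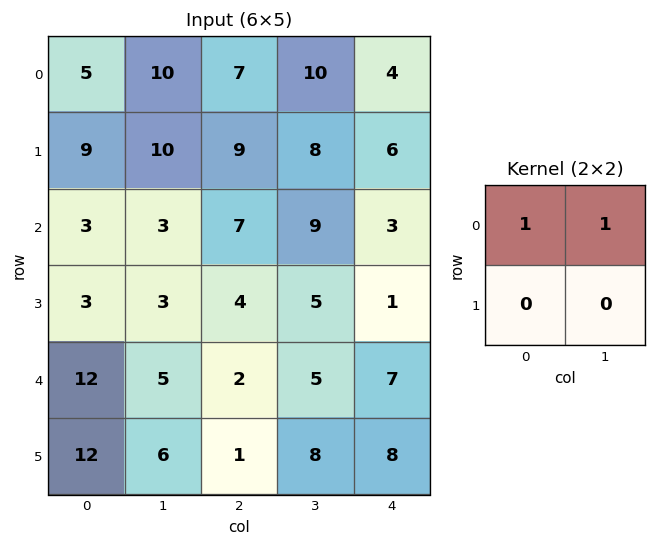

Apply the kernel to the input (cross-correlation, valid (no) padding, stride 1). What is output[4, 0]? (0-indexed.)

The receptive field on the input at this output position is [12 5 / 12 6]. Elementwise product with the kernel and sum: 12·1 + 5·1.

17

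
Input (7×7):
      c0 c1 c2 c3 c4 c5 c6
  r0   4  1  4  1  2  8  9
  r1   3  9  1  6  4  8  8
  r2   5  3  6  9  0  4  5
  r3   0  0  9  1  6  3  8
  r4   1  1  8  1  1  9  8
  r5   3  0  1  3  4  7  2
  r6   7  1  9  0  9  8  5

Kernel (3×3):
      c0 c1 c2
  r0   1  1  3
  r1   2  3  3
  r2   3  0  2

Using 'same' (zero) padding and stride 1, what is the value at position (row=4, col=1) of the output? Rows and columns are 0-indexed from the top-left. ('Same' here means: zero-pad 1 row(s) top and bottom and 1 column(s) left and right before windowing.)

The receptive field on the zero-padded input at this output position is [0 0 9 / 1 1 8 / 3 0 1]. Elementwise product with the kernel and sum: 0·1 + 0·1 + 9·3 + 1·2 + 1·3 + 8·3 + 3·3 + 1·2.

67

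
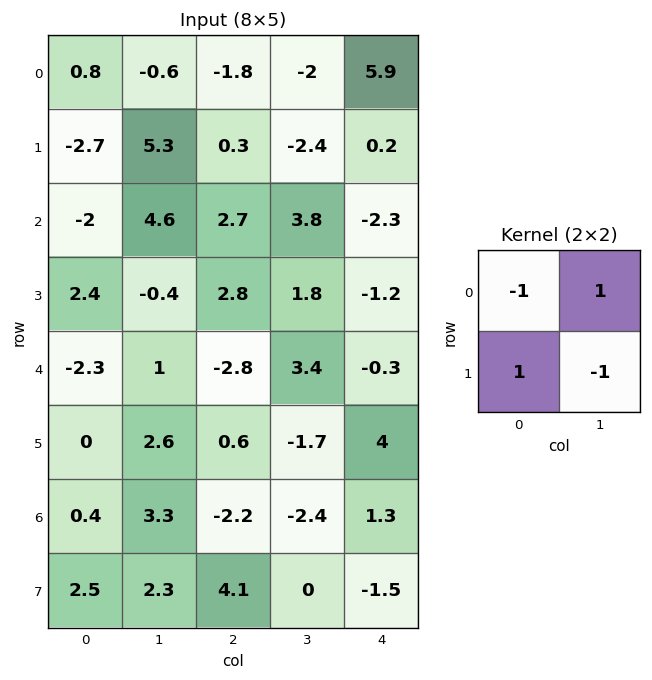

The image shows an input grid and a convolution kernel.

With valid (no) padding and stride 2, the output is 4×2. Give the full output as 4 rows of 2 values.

Output[0,0]: The receptive field on the input at this output position is [0.8 -0.6 / -2.7 5.3]. Elementwise product with the kernel and sum: 0.8·-1 + -0.6·1 + -2.7·1 + 5.3·-1.

-9.4 2.5
9.4 2.1
0.7 8.5
3.1 3.9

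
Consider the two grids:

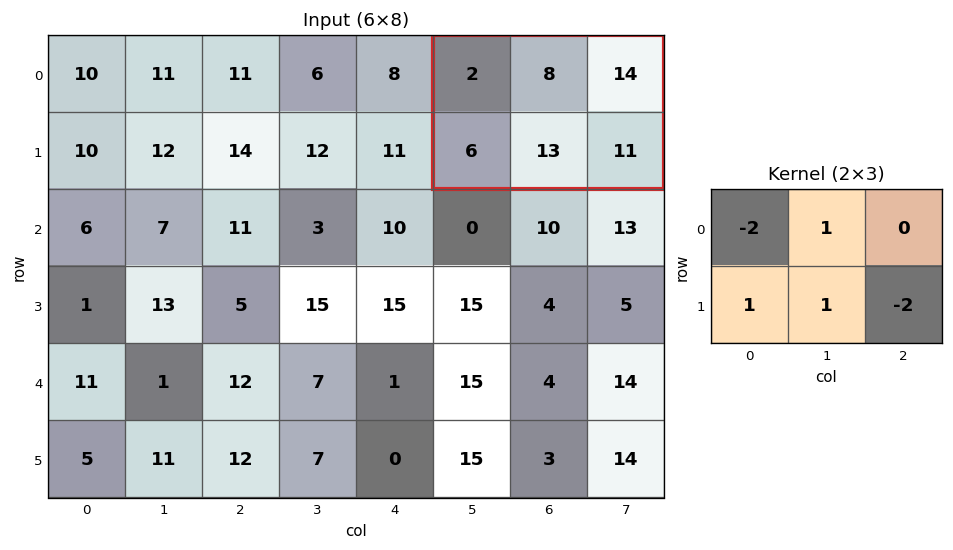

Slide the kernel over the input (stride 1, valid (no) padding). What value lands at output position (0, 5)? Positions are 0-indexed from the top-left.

The receptive field on the input at this output position is [2 8 14 / 6 13 11]. Elementwise product with the kernel and sum: 2·-2 + 8·1 + 6·1 + 13·1 + 11·-2.

1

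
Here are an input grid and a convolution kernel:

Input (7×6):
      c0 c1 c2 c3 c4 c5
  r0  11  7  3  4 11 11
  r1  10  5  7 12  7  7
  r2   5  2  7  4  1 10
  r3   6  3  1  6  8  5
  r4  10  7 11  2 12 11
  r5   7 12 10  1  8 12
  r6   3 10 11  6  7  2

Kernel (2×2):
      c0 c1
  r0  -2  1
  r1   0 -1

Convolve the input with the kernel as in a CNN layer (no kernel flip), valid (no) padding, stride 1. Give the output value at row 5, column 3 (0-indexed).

-1

The receptive field on the input at this output position is [1 8 / 6 7]. Elementwise product with the kernel and sum: 1·-2 + 8·1 + 7·-1.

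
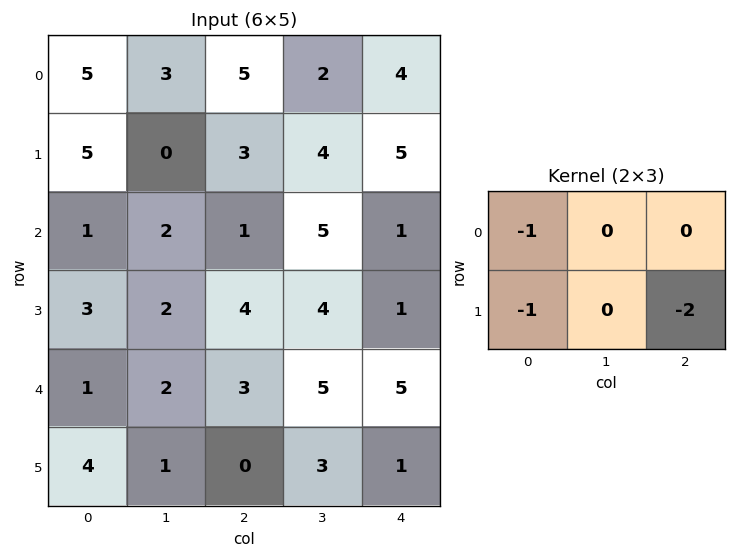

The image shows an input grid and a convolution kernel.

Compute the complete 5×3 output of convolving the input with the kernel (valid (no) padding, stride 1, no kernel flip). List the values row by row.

-16 -11 -18
-8 -12 -6
-12 -12 -7
-10 -14 -17
-5 -9 -5

Output[0,0]: The receptive field on the input at this output position is [5 3 5 / 5 0 3]. Elementwise product with the kernel and sum: 5·-1 + 5·-1 + 3·-2.
Output[0,1]: The receptive field on the input at this output position is [3 5 2 / 0 3 4]. Elementwise product with the kernel and sum: 3·-1 + 0·-1 + 4·-2.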